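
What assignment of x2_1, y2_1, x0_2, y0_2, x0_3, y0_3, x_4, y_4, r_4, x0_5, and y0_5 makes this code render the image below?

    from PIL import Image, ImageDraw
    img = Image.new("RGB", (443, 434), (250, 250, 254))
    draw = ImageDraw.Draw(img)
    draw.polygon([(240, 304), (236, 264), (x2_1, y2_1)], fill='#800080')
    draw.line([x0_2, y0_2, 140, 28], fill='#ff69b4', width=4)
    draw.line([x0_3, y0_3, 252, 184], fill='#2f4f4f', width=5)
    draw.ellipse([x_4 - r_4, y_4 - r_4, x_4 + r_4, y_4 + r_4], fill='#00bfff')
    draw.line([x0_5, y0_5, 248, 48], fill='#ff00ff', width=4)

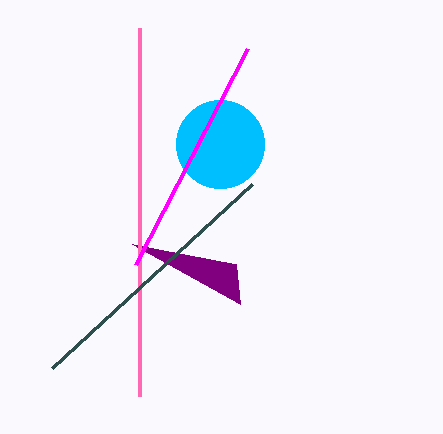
x2_1 = 132, y2_1 = 244, x0_2 = 140, y0_2 = 396, x0_3 = 52, y0_3 = 368, x_4 = 220, y_4 = 144, r_4 = 44, x0_5 = 136, y0_5 = 264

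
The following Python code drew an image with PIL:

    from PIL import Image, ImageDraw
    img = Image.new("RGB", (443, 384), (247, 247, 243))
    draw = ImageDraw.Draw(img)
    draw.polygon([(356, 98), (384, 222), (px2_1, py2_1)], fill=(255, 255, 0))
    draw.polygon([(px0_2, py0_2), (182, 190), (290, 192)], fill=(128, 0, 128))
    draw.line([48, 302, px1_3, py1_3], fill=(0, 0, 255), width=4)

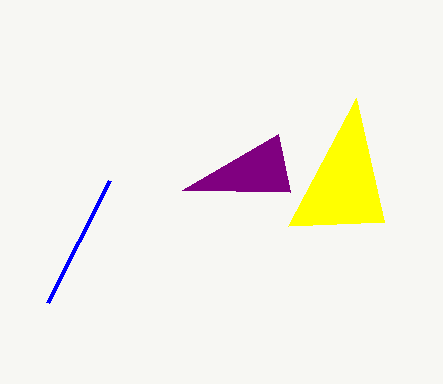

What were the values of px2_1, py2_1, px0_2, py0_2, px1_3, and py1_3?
px2_1 = 288; py2_1 = 226; px0_2 = 278; py0_2 = 134; px1_3 = 110; py1_3 = 180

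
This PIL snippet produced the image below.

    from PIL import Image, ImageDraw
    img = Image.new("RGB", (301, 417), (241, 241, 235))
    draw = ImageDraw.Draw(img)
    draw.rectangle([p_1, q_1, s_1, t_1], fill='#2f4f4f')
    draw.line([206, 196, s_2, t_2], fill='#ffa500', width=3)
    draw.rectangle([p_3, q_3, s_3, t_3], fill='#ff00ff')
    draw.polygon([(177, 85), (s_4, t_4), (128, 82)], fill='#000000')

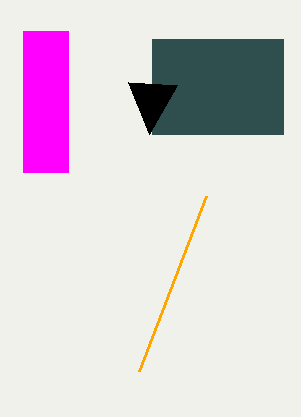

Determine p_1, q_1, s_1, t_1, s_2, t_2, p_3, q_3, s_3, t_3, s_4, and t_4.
p_1 = 152; q_1 = 39; s_1 = 283; t_1 = 134; s_2 = 139; t_2 = 371; p_3 = 23; q_3 = 31; s_3 = 68; t_3 = 172; s_4 = 149; t_4 = 134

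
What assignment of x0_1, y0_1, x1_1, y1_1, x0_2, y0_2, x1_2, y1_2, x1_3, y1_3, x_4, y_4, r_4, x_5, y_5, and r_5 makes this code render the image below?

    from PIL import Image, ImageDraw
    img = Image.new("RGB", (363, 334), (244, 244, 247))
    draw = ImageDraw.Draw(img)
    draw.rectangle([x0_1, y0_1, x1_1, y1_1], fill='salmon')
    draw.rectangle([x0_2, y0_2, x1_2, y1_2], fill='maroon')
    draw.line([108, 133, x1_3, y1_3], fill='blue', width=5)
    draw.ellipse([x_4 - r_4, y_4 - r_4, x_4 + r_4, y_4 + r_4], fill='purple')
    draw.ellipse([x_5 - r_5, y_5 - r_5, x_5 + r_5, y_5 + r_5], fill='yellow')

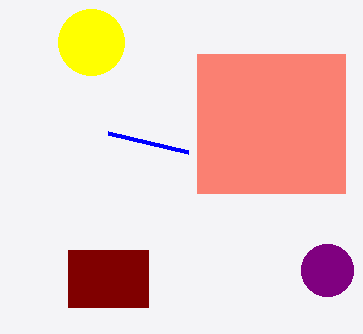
x0_1 = 197; y0_1 = 54; x1_1 = 345; y1_1 = 193; x0_2 = 68; y0_2 = 250; x1_2 = 148; y1_2 = 307; x1_3 = 188; y1_3 = 152; x_4 = 327; y_4 = 270; r_4 = 26; x_5 = 91; y_5 = 42; r_5 = 33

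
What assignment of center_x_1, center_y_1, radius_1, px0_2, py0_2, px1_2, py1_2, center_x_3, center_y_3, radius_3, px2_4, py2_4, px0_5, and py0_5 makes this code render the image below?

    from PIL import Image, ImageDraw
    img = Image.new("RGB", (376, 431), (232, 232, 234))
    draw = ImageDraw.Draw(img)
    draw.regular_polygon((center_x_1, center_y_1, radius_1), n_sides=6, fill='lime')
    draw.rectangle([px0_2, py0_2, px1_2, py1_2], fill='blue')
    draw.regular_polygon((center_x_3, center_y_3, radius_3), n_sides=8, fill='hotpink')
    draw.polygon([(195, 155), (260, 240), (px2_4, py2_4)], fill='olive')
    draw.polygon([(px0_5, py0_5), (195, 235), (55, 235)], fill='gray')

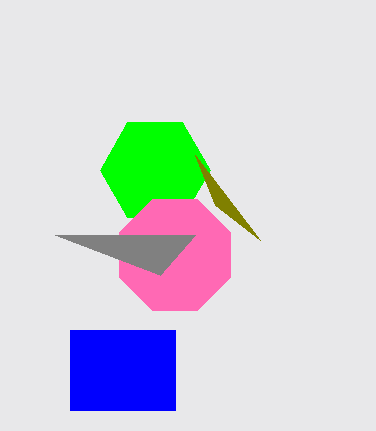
center_x_1 = 155; center_y_1 = 170; radius_1 = 55; px0_2 = 70; py0_2 = 330; px1_2 = 175; py1_2 = 410; center_x_3 = 175; center_y_3 = 255; radius_3 = 60; px2_4 = 215; py2_4 = 205; px0_5 = 160; py0_5 = 275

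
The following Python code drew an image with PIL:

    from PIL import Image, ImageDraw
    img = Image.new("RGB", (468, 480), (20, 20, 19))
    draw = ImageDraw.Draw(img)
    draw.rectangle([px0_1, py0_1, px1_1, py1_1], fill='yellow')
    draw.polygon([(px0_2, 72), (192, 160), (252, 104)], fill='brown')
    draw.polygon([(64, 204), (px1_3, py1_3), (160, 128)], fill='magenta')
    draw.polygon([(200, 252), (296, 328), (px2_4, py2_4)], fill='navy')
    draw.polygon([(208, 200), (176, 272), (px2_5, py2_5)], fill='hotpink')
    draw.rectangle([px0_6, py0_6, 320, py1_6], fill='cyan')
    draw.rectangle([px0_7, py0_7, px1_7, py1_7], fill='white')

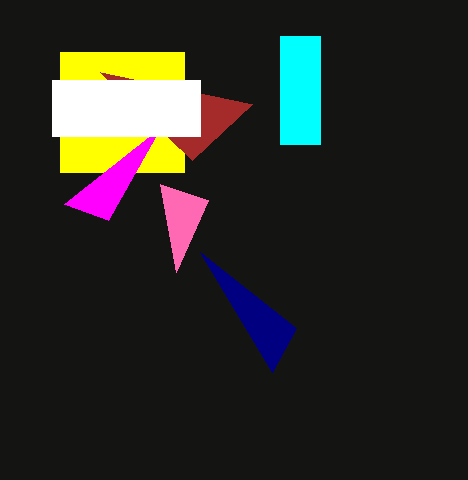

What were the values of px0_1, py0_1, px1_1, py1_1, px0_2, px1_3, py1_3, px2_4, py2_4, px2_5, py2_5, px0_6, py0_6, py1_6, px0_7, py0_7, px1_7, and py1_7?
px0_1 = 60
py0_1 = 52
px1_1 = 184
py1_1 = 172
px0_2 = 100
px1_3 = 108
py1_3 = 220
px2_4 = 272
py2_4 = 372
px2_5 = 160
py2_5 = 184
px0_6 = 280
py0_6 = 36
py1_6 = 144
px0_7 = 52
py0_7 = 80
px1_7 = 200
py1_7 = 136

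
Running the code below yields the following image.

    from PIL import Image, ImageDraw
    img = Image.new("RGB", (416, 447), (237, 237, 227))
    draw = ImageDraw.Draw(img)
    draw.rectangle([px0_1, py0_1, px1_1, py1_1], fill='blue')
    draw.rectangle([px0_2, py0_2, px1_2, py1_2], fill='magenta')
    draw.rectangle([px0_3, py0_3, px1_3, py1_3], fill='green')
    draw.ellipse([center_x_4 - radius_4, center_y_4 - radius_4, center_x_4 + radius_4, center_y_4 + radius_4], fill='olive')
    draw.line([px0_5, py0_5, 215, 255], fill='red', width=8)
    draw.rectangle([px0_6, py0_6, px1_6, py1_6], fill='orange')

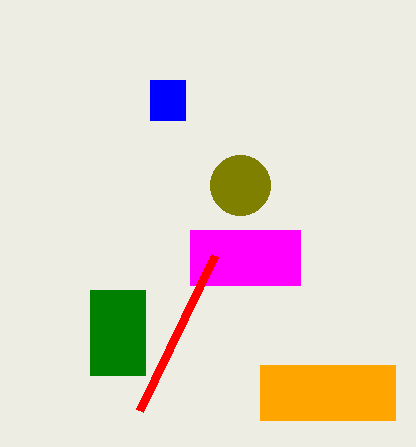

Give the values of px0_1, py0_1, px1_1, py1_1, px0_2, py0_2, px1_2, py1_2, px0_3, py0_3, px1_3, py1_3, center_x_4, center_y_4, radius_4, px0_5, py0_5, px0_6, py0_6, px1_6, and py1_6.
px0_1 = 150; py0_1 = 80; px1_1 = 185; py1_1 = 120; px0_2 = 190; py0_2 = 230; px1_2 = 300; py1_2 = 285; px0_3 = 90; py0_3 = 290; px1_3 = 145; py1_3 = 375; center_x_4 = 240; center_y_4 = 185; radius_4 = 30; px0_5 = 140; py0_5 = 410; px0_6 = 260; py0_6 = 365; px1_6 = 395; py1_6 = 420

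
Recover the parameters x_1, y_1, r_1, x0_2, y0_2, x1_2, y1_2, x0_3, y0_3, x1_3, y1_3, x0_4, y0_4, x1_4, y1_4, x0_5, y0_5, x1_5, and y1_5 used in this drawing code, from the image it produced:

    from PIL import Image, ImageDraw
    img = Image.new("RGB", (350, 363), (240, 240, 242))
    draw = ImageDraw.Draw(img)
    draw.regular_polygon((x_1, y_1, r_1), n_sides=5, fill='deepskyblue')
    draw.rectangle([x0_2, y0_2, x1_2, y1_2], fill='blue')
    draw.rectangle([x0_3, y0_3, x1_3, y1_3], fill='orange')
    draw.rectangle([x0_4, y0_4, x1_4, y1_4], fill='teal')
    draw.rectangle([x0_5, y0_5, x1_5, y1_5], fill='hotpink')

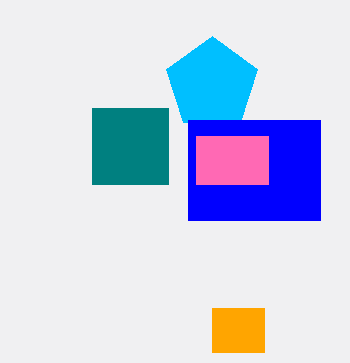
x_1 = 212
y_1 = 84
r_1 = 48
x0_2 = 188
y0_2 = 120
x1_2 = 320
y1_2 = 220
x0_3 = 212
y0_3 = 308
x1_3 = 264
y1_3 = 352
x0_4 = 92
y0_4 = 108
x1_4 = 168
y1_4 = 184
x0_5 = 196
y0_5 = 136
x1_5 = 268
y1_5 = 184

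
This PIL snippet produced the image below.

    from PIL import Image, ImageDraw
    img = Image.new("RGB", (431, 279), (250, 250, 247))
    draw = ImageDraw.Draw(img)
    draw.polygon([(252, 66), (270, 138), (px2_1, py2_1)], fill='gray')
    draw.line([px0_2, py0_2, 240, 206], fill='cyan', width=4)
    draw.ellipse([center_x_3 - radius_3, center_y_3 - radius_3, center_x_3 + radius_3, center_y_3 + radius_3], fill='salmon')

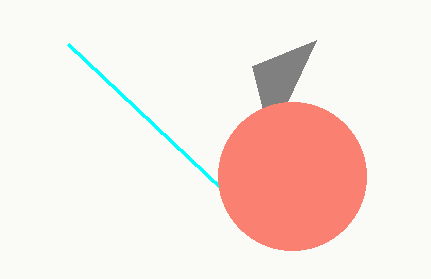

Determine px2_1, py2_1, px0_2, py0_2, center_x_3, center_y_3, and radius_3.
px2_1 = 316
py2_1 = 40
px0_2 = 68
py0_2 = 44
center_x_3 = 292
center_y_3 = 176
radius_3 = 74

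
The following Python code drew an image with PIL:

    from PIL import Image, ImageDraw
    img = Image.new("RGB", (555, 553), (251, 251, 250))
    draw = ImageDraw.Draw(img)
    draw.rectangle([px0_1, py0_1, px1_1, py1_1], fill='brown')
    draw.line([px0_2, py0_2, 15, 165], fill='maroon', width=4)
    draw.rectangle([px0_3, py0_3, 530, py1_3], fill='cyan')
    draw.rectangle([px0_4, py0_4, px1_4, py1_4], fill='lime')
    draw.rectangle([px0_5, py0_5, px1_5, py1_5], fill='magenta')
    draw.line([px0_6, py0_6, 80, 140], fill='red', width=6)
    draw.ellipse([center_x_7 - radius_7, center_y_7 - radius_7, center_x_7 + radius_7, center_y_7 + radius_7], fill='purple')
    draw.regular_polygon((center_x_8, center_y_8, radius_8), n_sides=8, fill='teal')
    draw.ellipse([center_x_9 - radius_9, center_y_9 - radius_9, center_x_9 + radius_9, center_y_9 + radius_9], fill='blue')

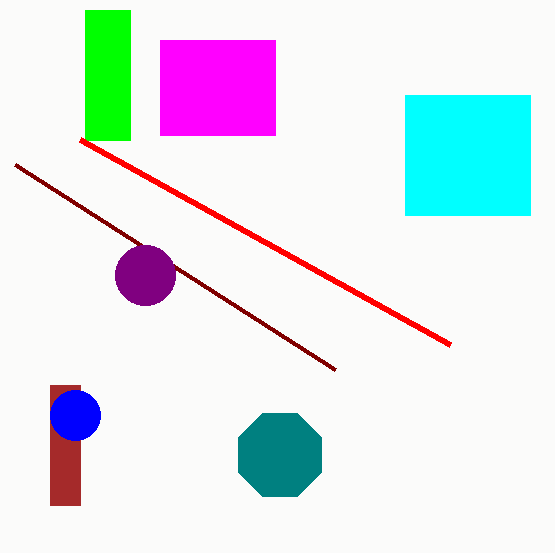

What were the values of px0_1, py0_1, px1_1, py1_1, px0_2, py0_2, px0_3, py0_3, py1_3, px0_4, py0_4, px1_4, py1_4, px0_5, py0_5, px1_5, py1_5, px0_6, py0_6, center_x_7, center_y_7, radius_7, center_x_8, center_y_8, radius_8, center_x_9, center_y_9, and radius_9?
px0_1 = 50, py0_1 = 385, px1_1 = 80, py1_1 = 505, px0_2 = 335, py0_2 = 370, px0_3 = 405, py0_3 = 95, py1_3 = 215, px0_4 = 85, py0_4 = 10, px1_4 = 130, py1_4 = 140, px0_5 = 160, py0_5 = 40, px1_5 = 275, py1_5 = 135, px0_6 = 450, py0_6 = 345, center_x_7 = 145, center_y_7 = 275, radius_7 = 30, center_x_8 = 280, center_y_8 = 455, radius_8 = 45, center_x_9 = 75, center_y_9 = 415, radius_9 = 25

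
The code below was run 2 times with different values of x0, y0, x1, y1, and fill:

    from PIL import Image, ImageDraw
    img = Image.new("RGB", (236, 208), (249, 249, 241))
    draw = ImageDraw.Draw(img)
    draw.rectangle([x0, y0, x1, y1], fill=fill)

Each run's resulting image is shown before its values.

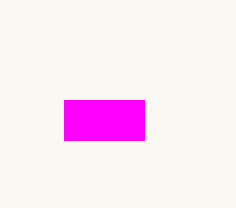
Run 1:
x0 = 64, y0 = 100, x1 = 144, y1 = 140, fill = 'magenta'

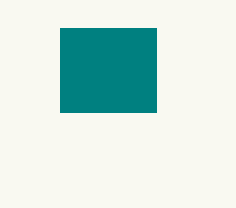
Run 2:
x0 = 60; y0 = 28; x1 = 156; y1 = 112; fill = 'teal'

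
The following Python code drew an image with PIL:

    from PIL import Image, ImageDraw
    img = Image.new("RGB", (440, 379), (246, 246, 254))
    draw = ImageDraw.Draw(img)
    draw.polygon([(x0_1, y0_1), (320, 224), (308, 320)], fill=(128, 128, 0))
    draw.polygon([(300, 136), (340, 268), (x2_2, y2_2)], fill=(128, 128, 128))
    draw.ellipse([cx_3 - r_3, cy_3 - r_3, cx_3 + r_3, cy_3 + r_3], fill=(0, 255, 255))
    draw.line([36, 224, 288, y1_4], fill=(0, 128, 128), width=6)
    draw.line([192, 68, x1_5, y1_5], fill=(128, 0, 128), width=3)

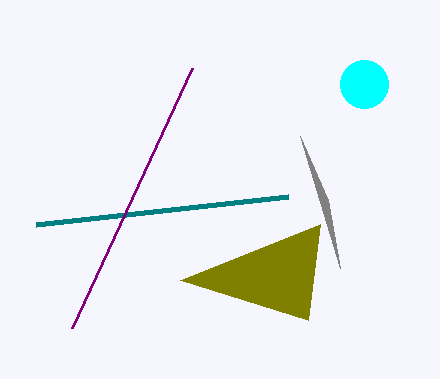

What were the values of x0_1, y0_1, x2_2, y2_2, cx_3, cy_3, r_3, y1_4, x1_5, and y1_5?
x0_1 = 180; y0_1 = 280; x2_2 = 328; y2_2 = 200; cx_3 = 364; cy_3 = 84; r_3 = 24; y1_4 = 196; x1_5 = 72; y1_5 = 328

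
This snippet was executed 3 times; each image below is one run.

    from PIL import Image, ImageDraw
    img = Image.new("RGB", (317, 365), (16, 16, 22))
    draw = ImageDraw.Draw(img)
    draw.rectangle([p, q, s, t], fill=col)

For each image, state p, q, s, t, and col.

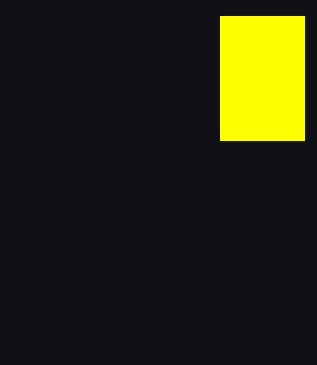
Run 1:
p = 220; q = 16; s = 304; t = 140; col = 'yellow'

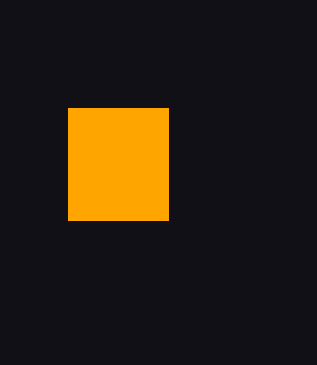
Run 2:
p = 68; q = 108; s = 168; t = 220; col = 'orange'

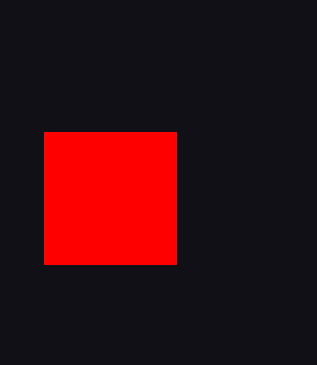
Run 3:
p = 44; q = 132; s = 176; t = 264; col = 'red'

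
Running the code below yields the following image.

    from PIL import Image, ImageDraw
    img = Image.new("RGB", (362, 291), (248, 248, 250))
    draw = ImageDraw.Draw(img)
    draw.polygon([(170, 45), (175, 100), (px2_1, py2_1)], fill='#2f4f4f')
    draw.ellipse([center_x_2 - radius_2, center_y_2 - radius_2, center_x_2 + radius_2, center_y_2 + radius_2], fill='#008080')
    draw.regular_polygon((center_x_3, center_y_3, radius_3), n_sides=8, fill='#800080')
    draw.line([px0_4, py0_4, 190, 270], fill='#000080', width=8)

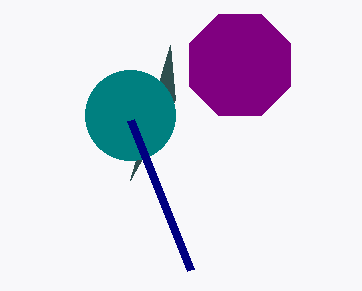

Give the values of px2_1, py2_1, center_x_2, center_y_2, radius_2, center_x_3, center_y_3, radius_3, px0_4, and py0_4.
px2_1 = 130, py2_1 = 180, center_x_2 = 130, center_y_2 = 115, radius_2 = 45, center_x_3 = 240, center_y_3 = 65, radius_3 = 55, px0_4 = 130, py0_4 = 120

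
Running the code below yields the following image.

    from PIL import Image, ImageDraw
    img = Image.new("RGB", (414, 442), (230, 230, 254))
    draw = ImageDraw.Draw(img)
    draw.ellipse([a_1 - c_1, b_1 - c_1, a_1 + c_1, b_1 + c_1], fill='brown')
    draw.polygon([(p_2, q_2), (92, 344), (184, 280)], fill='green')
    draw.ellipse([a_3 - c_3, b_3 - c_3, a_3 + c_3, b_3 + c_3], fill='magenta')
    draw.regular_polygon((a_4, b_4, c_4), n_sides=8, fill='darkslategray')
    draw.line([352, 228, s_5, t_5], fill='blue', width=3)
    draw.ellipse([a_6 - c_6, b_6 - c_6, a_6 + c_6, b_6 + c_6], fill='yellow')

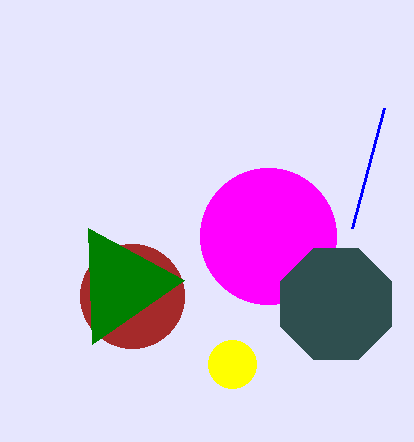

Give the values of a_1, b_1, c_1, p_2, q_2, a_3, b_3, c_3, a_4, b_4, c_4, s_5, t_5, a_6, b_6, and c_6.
a_1 = 132
b_1 = 296
c_1 = 52
p_2 = 88
q_2 = 228
a_3 = 268
b_3 = 236
c_3 = 68
a_4 = 336
b_4 = 304
c_4 = 60
s_5 = 384
t_5 = 108
a_6 = 232
b_6 = 364
c_6 = 24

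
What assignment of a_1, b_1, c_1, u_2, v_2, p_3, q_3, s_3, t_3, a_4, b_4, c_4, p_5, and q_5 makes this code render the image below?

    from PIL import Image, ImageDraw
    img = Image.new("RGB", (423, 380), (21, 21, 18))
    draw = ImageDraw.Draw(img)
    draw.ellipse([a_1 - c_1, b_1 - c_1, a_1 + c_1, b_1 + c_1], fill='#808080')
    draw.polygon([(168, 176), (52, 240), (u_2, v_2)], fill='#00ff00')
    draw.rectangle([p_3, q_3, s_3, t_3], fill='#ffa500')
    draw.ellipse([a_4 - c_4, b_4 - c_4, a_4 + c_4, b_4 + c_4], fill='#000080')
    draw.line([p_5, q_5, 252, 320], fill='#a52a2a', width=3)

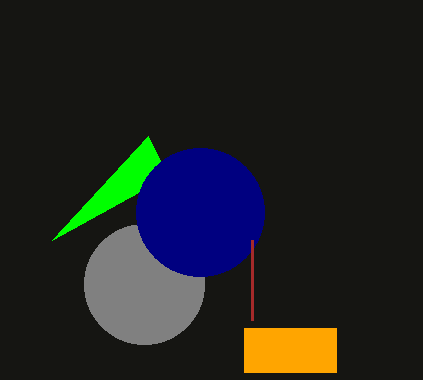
a_1 = 144, b_1 = 284, c_1 = 60, u_2 = 148, v_2 = 136, p_3 = 244, q_3 = 328, s_3 = 336, t_3 = 372, a_4 = 200, b_4 = 212, c_4 = 64, p_5 = 252, q_5 = 240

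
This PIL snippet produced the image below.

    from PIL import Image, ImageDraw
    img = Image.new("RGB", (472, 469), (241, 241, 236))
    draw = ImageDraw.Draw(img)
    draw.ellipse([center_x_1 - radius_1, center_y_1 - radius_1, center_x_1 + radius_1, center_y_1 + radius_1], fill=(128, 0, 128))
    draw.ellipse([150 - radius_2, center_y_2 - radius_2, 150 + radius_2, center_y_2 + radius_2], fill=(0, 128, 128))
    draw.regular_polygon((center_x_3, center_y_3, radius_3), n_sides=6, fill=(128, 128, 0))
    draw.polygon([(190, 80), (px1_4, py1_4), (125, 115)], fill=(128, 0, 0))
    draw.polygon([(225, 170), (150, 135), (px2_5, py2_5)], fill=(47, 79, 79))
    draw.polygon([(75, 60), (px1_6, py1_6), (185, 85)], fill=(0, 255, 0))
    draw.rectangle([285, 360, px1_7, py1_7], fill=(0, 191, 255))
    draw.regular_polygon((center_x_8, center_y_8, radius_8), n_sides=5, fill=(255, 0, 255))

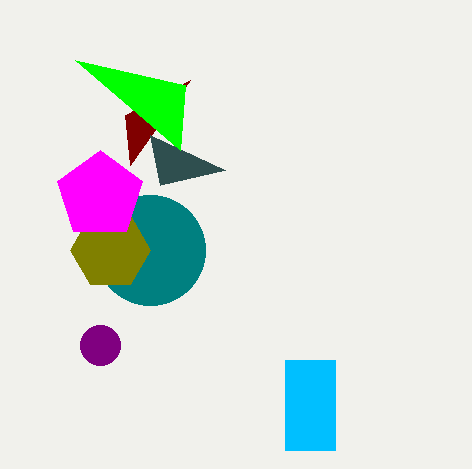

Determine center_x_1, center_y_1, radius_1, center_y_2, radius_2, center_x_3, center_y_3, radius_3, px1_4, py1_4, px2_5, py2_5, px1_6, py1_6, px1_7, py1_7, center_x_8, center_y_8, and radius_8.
center_x_1 = 100; center_y_1 = 345; radius_1 = 20; center_y_2 = 250; radius_2 = 55; center_x_3 = 110; center_y_3 = 250; radius_3 = 40; px1_4 = 130; py1_4 = 165; px2_5 = 160; py2_5 = 185; px1_6 = 180; py1_6 = 150; px1_7 = 335; py1_7 = 450; center_x_8 = 100; center_y_8 = 195; radius_8 = 45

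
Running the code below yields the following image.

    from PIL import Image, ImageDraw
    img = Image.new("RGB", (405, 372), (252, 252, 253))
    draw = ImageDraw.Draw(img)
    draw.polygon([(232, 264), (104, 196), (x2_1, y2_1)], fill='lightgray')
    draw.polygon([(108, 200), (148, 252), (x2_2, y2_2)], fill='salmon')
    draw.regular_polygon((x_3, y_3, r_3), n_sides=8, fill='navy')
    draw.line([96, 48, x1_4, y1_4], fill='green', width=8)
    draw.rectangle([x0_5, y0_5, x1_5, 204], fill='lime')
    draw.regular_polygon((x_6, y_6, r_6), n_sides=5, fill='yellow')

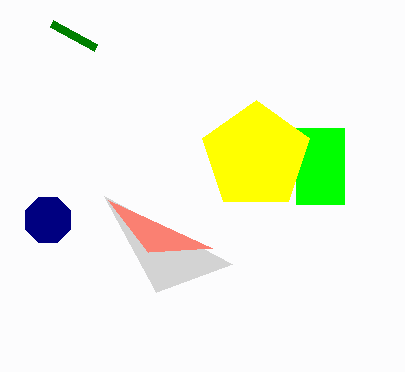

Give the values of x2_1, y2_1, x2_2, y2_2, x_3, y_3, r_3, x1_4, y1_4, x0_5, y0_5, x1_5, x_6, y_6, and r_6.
x2_1 = 156, y2_1 = 292, x2_2 = 212, y2_2 = 248, x_3 = 48, y_3 = 220, r_3 = 24, x1_4 = 52, y1_4 = 24, x0_5 = 296, y0_5 = 128, x1_5 = 344, x_6 = 256, y_6 = 156, r_6 = 56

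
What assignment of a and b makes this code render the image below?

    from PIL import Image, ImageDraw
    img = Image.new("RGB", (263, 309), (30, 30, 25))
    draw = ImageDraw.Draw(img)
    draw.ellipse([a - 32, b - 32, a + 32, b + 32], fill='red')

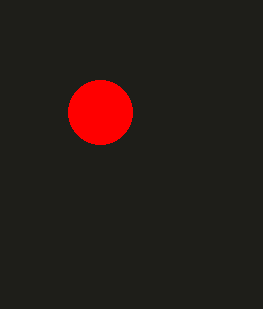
a = 100
b = 112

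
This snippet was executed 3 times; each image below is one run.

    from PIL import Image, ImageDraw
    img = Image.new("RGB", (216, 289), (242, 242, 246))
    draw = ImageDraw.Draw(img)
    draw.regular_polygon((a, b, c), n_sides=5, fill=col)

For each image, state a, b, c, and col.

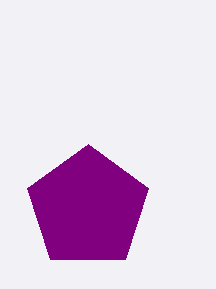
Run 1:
a = 88, b = 208, c = 64, col = 'purple'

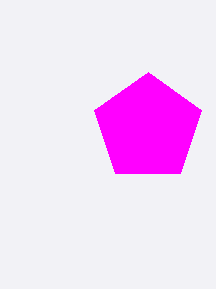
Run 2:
a = 148; b = 128; c = 56; col = 'magenta'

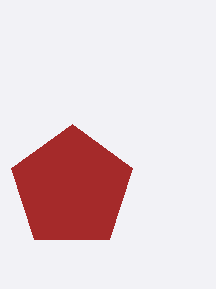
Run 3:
a = 72; b = 188; c = 64; col = 'brown'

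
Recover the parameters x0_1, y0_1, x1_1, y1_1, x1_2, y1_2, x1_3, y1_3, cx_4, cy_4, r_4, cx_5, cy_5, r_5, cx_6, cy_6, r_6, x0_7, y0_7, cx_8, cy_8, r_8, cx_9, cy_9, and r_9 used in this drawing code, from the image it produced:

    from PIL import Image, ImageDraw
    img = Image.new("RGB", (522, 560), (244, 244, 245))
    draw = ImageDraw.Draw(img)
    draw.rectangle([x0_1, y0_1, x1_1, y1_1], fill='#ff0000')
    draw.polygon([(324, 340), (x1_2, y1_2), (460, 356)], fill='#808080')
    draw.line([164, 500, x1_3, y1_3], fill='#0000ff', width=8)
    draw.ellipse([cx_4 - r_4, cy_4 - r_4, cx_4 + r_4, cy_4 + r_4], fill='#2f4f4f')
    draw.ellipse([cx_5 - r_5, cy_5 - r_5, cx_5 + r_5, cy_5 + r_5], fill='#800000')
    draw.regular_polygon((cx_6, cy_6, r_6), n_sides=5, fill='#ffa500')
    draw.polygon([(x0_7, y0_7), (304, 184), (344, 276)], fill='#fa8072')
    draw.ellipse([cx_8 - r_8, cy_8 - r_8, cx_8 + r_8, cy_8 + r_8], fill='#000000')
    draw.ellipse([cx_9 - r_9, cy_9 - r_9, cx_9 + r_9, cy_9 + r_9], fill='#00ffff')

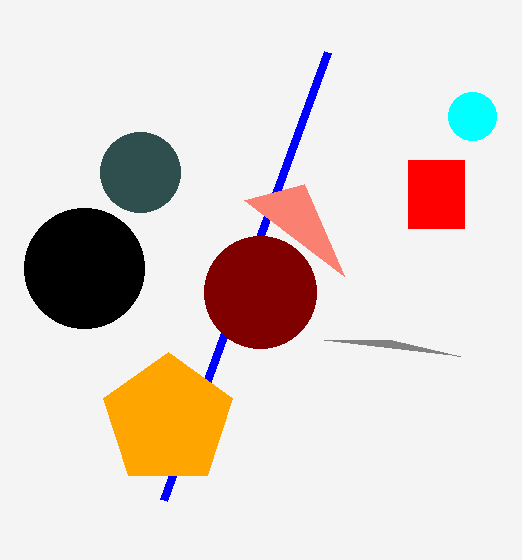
x0_1 = 408, y0_1 = 160, x1_1 = 464, y1_1 = 228, x1_2 = 392, y1_2 = 340, x1_3 = 328, y1_3 = 52, cx_4 = 140, cy_4 = 172, r_4 = 40, cx_5 = 260, cy_5 = 292, r_5 = 56, cx_6 = 168, cy_6 = 420, r_6 = 68, x0_7 = 244, y0_7 = 200, cx_8 = 84, cy_8 = 268, r_8 = 60, cx_9 = 472, cy_9 = 116, r_9 = 24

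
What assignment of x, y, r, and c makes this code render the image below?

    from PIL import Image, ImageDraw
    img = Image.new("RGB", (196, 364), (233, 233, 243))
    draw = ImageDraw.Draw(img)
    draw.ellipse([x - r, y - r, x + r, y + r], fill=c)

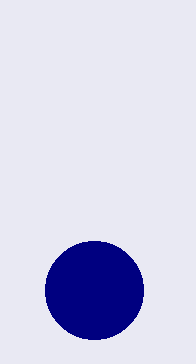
x = 94; y = 290; r = 49; c = 'navy'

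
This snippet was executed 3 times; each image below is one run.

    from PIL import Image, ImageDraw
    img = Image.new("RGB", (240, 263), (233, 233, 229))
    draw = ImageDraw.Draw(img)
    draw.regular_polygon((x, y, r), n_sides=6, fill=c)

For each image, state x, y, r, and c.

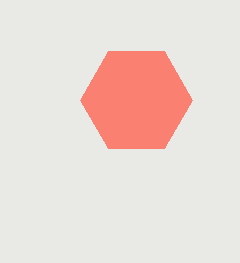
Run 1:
x = 136
y = 100
r = 56
c = 'salmon'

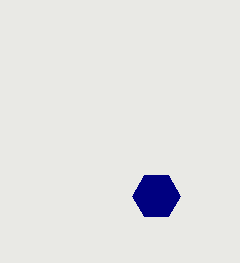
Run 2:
x = 156
y = 196
r = 24
c = 'navy'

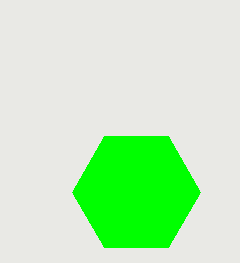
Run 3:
x = 136
y = 192
r = 64
c = 'lime'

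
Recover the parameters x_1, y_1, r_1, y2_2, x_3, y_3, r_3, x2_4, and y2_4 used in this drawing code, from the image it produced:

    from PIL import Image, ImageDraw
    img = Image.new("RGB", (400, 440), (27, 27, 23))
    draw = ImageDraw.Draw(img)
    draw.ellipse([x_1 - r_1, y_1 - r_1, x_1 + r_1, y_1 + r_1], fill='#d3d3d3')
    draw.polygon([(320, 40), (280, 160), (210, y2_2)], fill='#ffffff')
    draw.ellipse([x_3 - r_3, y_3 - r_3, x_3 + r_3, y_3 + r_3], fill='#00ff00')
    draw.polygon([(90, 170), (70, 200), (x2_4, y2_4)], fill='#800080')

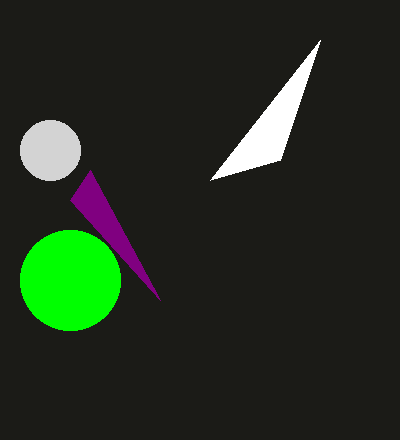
x_1 = 50
y_1 = 150
r_1 = 30
y2_2 = 180
x_3 = 70
y_3 = 280
r_3 = 50
x2_4 = 160
y2_4 = 300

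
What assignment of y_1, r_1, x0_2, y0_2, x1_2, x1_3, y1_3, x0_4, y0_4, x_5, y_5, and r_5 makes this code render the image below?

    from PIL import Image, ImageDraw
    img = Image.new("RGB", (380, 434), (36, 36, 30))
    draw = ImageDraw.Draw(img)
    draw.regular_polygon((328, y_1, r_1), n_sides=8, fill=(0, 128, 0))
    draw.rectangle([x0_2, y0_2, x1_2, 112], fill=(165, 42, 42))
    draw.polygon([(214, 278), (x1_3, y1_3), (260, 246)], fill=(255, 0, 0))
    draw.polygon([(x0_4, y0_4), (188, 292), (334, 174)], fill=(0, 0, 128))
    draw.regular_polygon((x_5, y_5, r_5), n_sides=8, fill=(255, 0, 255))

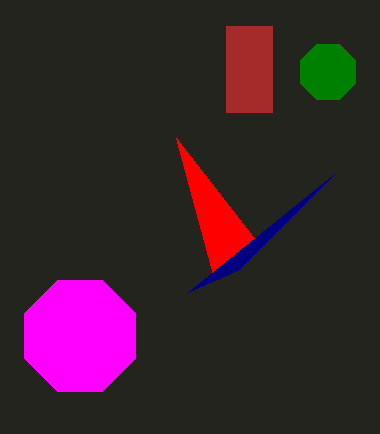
y_1 = 72
r_1 = 30
x0_2 = 226
y0_2 = 26
x1_2 = 272
x1_3 = 176
y1_3 = 138
x0_4 = 238
y0_4 = 270
x_5 = 80
y_5 = 336
r_5 = 60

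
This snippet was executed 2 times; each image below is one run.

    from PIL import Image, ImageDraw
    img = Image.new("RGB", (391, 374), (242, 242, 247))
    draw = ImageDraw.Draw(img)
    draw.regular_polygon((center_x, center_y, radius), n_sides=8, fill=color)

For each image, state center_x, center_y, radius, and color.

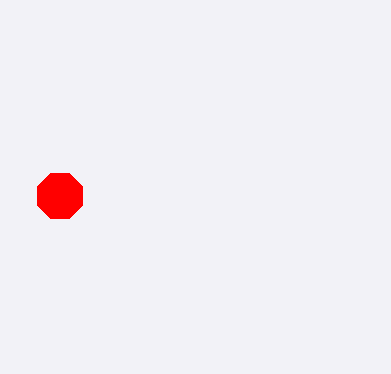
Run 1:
center_x = 60
center_y = 196
radius = 24
color = 'red'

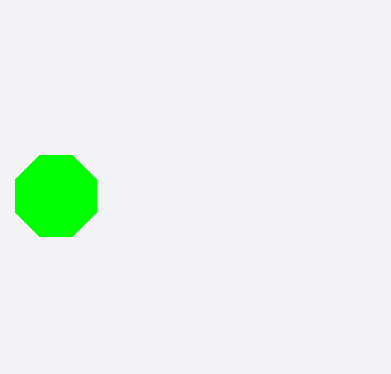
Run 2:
center_x = 56; center_y = 196; radius = 44; color = 'lime'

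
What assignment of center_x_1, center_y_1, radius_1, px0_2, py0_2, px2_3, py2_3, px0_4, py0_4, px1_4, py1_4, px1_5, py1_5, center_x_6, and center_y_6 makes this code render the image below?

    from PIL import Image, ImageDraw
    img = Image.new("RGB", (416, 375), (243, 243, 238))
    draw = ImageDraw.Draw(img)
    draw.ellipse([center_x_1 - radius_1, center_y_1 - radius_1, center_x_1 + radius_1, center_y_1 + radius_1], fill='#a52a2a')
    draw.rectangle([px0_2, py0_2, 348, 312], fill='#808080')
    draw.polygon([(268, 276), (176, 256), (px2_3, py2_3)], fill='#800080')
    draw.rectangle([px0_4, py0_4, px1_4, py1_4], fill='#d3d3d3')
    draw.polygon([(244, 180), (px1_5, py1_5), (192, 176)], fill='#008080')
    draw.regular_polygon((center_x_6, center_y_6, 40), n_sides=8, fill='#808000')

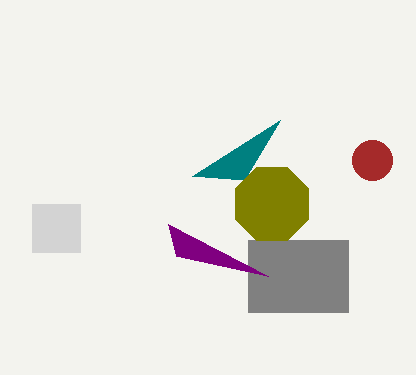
center_x_1 = 372, center_y_1 = 160, radius_1 = 20, px0_2 = 248, py0_2 = 240, px2_3 = 168, py2_3 = 224, px0_4 = 32, py0_4 = 204, px1_4 = 80, py1_4 = 252, px1_5 = 280, py1_5 = 120, center_x_6 = 272, center_y_6 = 204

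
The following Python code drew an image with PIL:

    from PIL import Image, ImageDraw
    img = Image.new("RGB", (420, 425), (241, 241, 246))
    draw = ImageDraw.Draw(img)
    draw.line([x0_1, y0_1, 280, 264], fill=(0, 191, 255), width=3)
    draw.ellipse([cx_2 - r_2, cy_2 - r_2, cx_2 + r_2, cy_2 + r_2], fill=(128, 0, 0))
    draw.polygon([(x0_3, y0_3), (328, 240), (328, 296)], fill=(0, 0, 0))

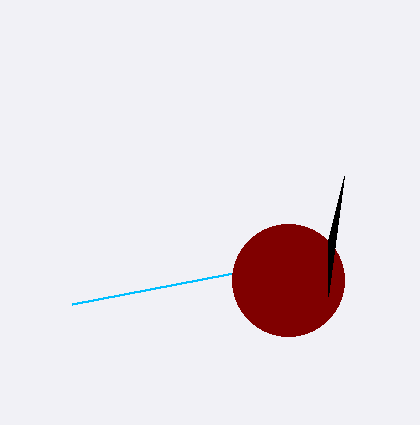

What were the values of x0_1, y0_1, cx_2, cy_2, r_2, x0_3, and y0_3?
x0_1 = 72; y0_1 = 304; cx_2 = 288; cy_2 = 280; r_2 = 56; x0_3 = 344; y0_3 = 176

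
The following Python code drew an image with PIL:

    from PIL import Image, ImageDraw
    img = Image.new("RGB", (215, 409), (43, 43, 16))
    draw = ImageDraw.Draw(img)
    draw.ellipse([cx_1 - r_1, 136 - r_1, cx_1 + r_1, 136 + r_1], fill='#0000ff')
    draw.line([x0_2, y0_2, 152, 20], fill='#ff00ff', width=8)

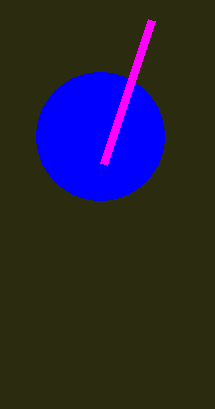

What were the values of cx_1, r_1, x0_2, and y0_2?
cx_1 = 100
r_1 = 64
x0_2 = 104
y0_2 = 164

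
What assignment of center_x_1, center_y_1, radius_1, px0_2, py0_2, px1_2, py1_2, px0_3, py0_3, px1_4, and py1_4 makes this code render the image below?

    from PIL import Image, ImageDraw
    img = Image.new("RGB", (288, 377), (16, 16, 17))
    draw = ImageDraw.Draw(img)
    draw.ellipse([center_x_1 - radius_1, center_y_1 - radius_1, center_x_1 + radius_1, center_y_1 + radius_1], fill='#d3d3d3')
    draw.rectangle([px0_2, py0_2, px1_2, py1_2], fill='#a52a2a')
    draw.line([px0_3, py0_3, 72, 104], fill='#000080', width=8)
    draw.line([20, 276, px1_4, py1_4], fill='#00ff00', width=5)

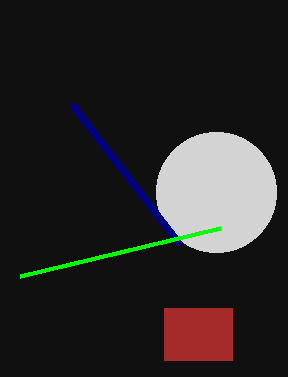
center_x_1 = 216; center_y_1 = 192; radius_1 = 60; px0_2 = 164; py0_2 = 308; px1_2 = 232; py1_2 = 360; px0_3 = 180; py0_3 = 244; px1_4 = 220; py1_4 = 228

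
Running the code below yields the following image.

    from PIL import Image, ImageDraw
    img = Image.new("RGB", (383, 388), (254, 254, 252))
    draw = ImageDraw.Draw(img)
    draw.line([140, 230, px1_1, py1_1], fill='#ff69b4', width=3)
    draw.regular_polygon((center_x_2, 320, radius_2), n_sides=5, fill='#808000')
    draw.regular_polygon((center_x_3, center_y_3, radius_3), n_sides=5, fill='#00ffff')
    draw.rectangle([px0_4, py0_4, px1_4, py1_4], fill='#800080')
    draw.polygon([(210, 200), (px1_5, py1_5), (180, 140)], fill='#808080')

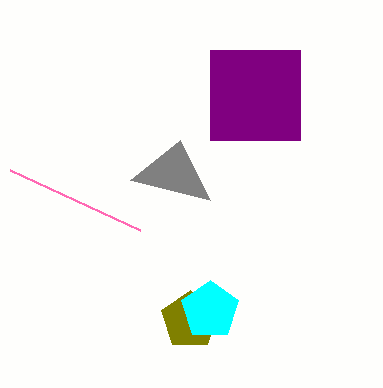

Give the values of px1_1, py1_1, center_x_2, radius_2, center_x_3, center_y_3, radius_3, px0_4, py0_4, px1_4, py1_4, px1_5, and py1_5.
px1_1 = 10; py1_1 = 170; center_x_2 = 190; radius_2 = 30; center_x_3 = 210; center_y_3 = 310; radius_3 = 30; px0_4 = 210; py0_4 = 50; px1_4 = 300; py1_4 = 140; px1_5 = 130; py1_5 = 180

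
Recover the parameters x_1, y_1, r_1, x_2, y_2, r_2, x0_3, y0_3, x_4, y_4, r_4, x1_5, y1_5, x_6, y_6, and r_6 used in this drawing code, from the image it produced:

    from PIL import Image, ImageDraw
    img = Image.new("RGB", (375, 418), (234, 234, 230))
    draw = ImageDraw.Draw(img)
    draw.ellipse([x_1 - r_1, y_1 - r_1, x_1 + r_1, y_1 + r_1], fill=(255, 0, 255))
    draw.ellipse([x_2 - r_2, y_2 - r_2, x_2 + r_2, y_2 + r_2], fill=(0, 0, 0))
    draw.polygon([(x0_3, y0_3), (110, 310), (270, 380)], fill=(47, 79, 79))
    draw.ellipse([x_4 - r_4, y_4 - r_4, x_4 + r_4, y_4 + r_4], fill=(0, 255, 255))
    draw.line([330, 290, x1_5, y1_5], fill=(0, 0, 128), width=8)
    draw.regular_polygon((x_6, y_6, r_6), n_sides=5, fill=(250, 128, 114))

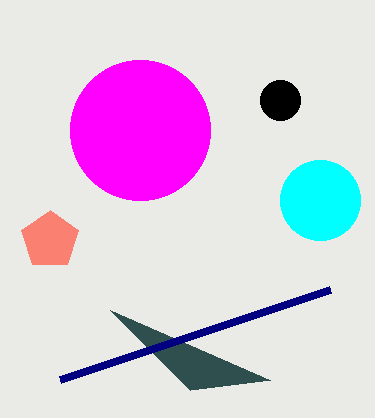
x_1 = 140, y_1 = 130, r_1 = 70, x_2 = 280, y_2 = 100, r_2 = 20, x0_3 = 190, y0_3 = 390, x_4 = 320, y_4 = 200, r_4 = 40, x1_5 = 60, y1_5 = 380, x_6 = 50, y_6 = 240, r_6 = 30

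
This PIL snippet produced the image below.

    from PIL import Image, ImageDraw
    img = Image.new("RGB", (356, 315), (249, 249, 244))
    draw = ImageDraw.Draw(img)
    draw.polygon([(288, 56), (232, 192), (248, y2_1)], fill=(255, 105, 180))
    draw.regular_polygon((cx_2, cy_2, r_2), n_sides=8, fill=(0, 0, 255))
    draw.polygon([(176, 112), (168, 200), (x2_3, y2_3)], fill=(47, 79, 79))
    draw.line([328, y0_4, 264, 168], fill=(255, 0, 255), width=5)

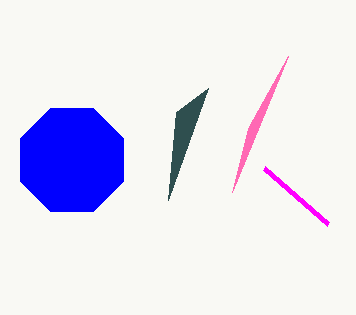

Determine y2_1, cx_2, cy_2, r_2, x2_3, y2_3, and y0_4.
y2_1 = 128, cx_2 = 72, cy_2 = 160, r_2 = 56, x2_3 = 208, y2_3 = 88, y0_4 = 224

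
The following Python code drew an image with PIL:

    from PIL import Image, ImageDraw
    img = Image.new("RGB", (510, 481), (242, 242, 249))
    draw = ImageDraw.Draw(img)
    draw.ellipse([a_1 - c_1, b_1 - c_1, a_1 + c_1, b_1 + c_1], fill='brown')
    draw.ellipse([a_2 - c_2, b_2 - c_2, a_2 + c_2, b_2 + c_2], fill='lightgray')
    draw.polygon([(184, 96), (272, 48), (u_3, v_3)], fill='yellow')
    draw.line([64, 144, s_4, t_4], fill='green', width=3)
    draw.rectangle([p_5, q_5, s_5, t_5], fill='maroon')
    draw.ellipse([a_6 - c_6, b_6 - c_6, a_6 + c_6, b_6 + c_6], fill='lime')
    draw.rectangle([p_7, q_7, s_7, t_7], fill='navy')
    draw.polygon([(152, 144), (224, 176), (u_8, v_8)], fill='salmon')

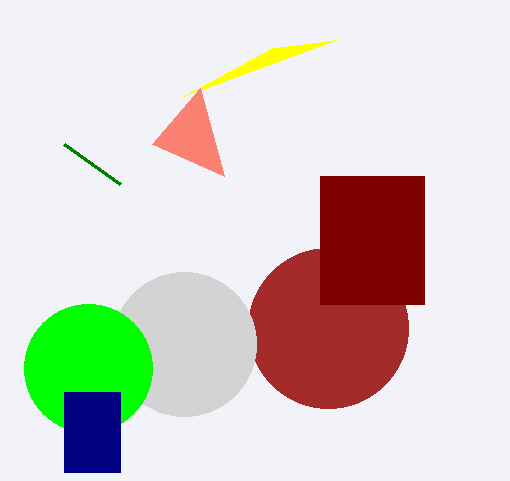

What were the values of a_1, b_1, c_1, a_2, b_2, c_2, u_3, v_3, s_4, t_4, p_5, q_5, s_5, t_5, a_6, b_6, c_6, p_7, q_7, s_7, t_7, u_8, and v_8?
a_1 = 328; b_1 = 328; c_1 = 80; a_2 = 184; b_2 = 344; c_2 = 72; u_3 = 336; v_3 = 40; s_4 = 120; t_4 = 184; p_5 = 320; q_5 = 176; s_5 = 424; t_5 = 304; a_6 = 88; b_6 = 368; c_6 = 64; p_7 = 64; q_7 = 392; s_7 = 120; t_7 = 472; u_8 = 200; v_8 = 88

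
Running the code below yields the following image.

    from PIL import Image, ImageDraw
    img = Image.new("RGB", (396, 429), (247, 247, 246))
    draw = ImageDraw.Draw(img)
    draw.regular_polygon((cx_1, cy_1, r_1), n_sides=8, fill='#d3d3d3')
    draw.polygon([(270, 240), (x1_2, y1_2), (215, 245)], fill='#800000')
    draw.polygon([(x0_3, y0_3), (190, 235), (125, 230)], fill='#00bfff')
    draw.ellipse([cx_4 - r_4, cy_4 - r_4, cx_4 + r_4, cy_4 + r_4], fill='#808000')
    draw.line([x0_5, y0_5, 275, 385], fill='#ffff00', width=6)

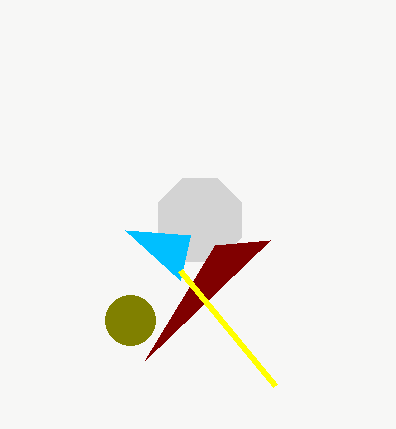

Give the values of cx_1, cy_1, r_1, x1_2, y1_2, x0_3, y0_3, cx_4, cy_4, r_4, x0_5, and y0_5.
cx_1 = 200, cy_1 = 220, r_1 = 45, x1_2 = 145, y1_2 = 360, x0_3 = 180, y0_3 = 280, cx_4 = 130, cy_4 = 320, r_4 = 25, x0_5 = 180, y0_5 = 270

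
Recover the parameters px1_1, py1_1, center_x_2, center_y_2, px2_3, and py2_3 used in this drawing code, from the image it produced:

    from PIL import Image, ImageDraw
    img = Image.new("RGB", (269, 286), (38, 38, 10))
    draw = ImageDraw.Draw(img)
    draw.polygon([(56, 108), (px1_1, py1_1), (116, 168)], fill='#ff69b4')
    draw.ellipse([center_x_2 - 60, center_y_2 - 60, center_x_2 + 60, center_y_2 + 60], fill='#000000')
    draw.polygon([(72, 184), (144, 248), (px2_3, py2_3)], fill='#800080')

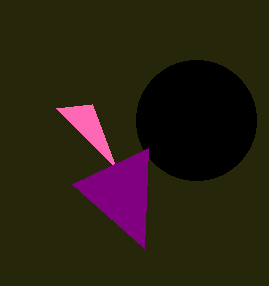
px1_1 = 92, py1_1 = 104, center_x_2 = 196, center_y_2 = 120, px2_3 = 148, py2_3 = 148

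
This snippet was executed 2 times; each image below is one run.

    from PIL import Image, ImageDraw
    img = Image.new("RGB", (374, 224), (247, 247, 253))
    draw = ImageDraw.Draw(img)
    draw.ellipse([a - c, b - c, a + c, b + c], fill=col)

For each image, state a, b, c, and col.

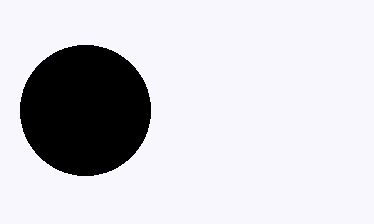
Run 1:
a = 85
b = 110
c = 65
col = 'black'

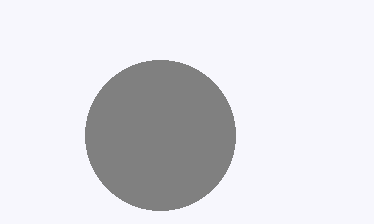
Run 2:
a = 160
b = 135
c = 75
col = 'gray'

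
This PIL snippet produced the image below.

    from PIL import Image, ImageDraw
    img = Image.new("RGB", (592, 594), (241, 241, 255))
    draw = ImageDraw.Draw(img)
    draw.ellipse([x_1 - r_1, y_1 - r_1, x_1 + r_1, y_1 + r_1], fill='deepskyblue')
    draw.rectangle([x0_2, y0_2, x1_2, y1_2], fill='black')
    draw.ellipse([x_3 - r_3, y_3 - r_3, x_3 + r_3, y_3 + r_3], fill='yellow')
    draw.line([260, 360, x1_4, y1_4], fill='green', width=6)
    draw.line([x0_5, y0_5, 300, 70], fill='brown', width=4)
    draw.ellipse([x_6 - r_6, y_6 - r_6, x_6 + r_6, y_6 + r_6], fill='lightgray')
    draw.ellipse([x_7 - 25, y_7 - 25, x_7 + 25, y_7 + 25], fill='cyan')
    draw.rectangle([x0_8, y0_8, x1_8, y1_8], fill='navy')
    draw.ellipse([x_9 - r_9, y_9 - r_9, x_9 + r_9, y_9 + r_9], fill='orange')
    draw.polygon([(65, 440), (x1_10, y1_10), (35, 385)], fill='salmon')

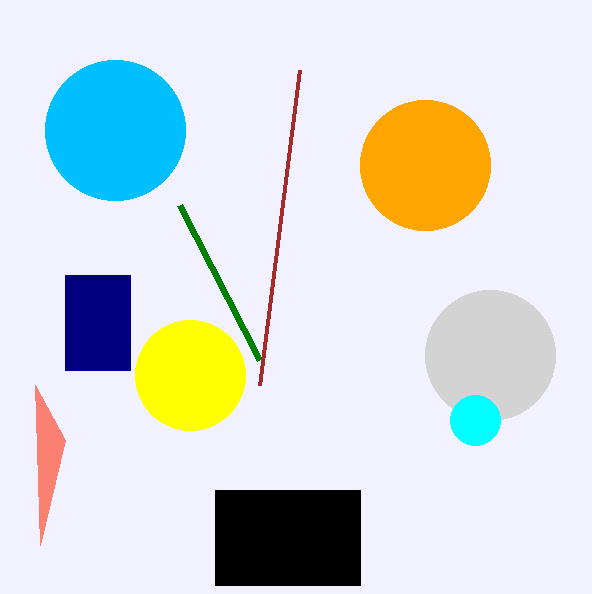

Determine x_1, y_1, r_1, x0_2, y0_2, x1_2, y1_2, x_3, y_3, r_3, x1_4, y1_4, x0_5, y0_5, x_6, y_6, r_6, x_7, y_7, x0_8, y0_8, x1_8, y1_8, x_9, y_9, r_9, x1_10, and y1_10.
x_1 = 115, y_1 = 130, r_1 = 70, x0_2 = 215, y0_2 = 490, x1_2 = 360, y1_2 = 585, x_3 = 190, y_3 = 375, r_3 = 55, x1_4 = 180, y1_4 = 205, x0_5 = 260, y0_5 = 385, x_6 = 490, y_6 = 355, r_6 = 65, x_7 = 475, y_7 = 420, x0_8 = 65, y0_8 = 275, x1_8 = 130, y1_8 = 370, x_9 = 425, y_9 = 165, r_9 = 65, x1_10 = 40, y1_10 = 545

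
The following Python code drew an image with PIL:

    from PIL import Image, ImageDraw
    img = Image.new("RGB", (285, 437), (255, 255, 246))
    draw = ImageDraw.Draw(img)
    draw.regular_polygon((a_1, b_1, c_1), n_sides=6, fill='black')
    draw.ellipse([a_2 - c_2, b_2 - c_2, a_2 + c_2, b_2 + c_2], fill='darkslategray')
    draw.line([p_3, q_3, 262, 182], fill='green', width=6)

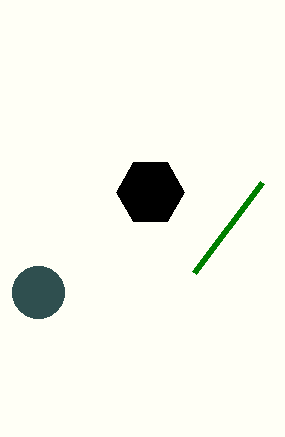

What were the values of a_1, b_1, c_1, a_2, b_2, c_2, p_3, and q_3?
a_1 = 150; b_1 = 192; c_1 = 34; a_2 = 38; b_2 = 292; c_2 = 26; p_3 = 194; q_3 = 272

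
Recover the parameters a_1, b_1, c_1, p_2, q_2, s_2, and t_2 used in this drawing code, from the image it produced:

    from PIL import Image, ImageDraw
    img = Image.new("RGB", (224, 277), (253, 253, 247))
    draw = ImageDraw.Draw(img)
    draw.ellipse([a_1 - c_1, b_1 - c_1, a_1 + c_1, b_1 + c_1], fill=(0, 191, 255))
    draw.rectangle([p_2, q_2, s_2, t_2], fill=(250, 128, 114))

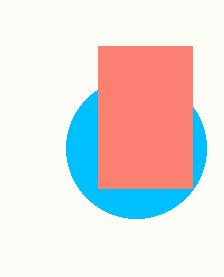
a_1 = 136; b_1 = 148; c_1 = 70; p_2 = 98; q_2 = 46; s_2 = 192; t_2 = 188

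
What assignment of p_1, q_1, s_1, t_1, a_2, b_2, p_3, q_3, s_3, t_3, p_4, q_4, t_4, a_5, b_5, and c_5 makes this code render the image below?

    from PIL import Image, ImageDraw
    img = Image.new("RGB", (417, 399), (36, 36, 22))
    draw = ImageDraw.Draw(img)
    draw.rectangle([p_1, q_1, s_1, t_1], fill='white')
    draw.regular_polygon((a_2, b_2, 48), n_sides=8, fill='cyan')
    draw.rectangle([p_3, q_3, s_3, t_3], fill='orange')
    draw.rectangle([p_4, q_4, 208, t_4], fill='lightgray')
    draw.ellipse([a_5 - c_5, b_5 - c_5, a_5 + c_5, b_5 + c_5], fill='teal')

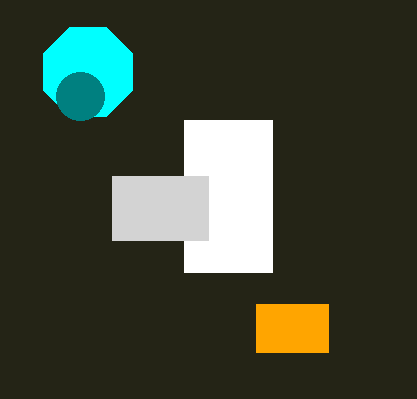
p_1 = 184
q_1 = 120
s_1 = 272
t_1 = 272
a_2 = 88
b_2 = 72
p_3 = 256
q_3 = 304
s_3 = 328
t_3 = 352
p_4 = 112
q_4 = 176
t_4 = 240
a_5 = 80
b_5 = 96
c_5 = 24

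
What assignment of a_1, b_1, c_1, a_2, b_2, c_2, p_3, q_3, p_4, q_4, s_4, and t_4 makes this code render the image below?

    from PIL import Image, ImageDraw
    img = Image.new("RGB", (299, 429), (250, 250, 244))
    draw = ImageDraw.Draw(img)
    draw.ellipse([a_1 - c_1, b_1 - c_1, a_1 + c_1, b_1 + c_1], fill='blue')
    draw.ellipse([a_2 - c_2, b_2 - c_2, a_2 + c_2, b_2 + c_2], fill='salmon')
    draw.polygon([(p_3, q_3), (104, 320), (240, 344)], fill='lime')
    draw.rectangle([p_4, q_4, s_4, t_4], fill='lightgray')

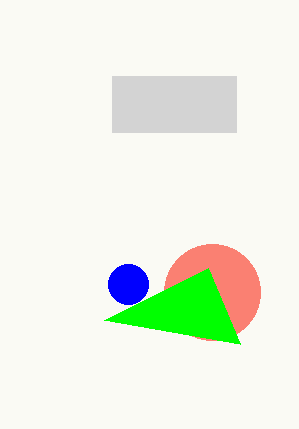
a_1 = 128
b_1 = 284
c_1 = 20
a_2 = 212
b_2 = 292
c_2 = 48
p_3 = 208
q_3 = 268
p_4 = 112
q_4 = 76
s_4 = 236
t_4 = 132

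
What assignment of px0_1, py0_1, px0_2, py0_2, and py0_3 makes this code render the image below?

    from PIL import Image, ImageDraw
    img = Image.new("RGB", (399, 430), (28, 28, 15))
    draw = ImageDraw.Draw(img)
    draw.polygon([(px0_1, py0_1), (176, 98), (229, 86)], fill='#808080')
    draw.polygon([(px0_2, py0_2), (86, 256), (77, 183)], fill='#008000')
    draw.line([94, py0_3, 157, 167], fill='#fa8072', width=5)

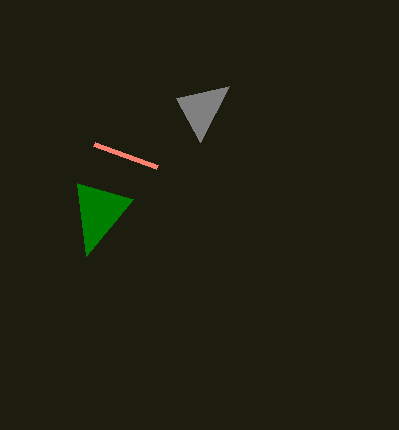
px0_1 = 200; py0_1 = 142; px0_2 = 133; py0_2 = 199; py0_3 = 144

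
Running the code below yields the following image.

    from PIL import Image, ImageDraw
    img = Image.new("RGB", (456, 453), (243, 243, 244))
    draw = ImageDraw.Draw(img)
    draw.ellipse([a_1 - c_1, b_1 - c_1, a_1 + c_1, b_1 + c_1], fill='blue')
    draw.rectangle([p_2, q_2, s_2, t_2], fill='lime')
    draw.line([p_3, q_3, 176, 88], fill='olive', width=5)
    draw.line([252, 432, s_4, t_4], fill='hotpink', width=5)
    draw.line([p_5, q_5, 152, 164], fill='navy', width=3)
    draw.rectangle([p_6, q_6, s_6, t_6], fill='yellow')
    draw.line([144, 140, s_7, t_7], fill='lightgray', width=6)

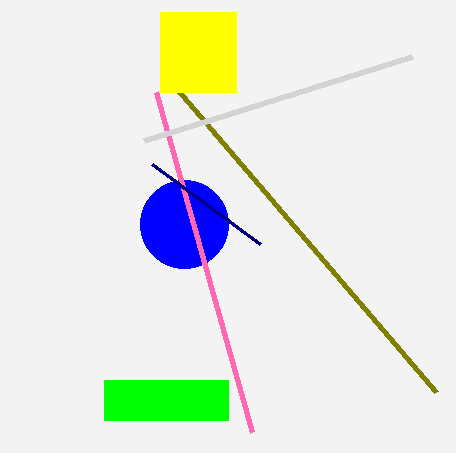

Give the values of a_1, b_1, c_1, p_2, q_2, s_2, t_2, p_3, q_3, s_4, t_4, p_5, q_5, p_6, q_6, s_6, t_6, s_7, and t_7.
a_1 = 184; b_1 = 224; c_1 = 44; p_2 = 104; q_2 = 380; s_2 = 228; t_2 = 420; p_3 = 436; q_3 = 392; s_4 = 156; t_4 = 92; p_5 = 260; q_5 = 244; p_6 = 160; q_6 = 12; s_6 = 236; t_6 = 92; s_7 = 412; t_7 = 56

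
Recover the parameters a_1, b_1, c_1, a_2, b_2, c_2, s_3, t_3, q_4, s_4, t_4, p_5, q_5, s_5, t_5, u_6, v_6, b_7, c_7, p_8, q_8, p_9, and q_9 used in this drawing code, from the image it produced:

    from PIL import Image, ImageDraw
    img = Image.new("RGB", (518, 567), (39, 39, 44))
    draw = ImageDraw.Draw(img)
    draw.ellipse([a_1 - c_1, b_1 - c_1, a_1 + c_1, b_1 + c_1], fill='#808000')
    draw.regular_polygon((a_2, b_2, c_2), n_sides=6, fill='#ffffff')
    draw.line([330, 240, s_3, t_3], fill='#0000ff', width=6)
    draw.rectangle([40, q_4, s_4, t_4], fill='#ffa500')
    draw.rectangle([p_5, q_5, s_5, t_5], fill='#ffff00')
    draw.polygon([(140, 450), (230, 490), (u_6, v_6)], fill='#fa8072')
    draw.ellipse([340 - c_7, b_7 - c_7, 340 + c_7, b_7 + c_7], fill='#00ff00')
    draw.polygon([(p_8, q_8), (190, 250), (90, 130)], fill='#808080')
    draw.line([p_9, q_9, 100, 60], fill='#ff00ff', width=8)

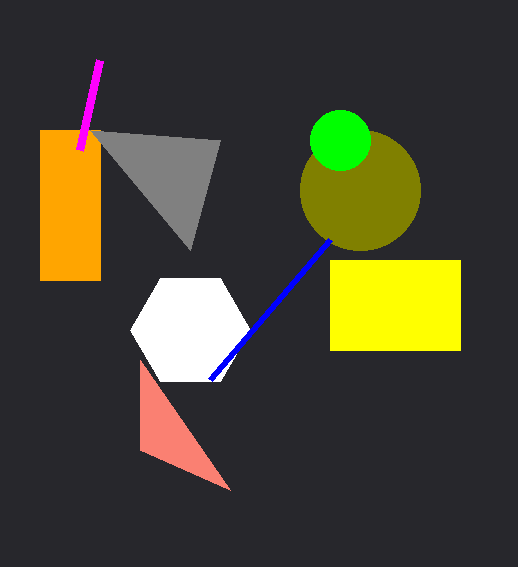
a_1 = 360
b_1 = 190
c_1 = 60
a_2 = 190
b_2 = 330
c_2 = 60
s_3 = 210
t_3 = 380
q_4 = 130
s_4 = 100
t_4 = 280
p_5 = 330
q_5 = 260
s_5 = 460
t_5 = 350
u_6 = 140
v_6 = 360
b_7 = 140
c_7 = 30
p_8 = 220
q_8 = 140
p_9 = 80
q_9 = 150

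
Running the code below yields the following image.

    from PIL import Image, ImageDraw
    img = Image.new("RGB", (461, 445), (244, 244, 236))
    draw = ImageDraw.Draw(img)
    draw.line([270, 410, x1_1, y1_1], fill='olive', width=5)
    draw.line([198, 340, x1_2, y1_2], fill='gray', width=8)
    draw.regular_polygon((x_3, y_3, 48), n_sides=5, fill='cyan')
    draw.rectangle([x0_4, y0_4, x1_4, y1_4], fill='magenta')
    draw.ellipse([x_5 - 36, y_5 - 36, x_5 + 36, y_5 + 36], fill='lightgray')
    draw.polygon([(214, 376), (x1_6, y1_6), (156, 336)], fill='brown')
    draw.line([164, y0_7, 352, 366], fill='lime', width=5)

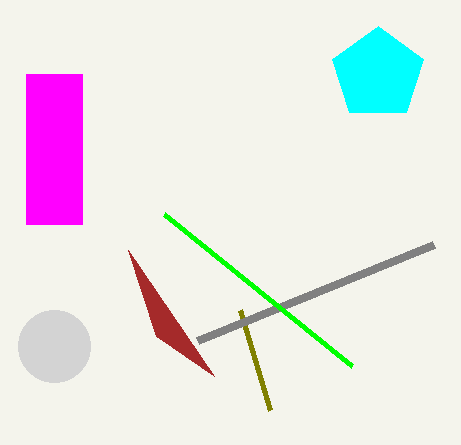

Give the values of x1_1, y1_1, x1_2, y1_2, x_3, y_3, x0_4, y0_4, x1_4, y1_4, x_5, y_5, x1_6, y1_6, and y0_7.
x1_1 = 240
y1_1 = 310
x1_2 = 434
y1_2 = 244
x_3 = 378
y_3 = 74
x0_4 = 26
y0_4 = 74
x1_4 = 82
y1_4 = 224
x_5 = 54
y_5 = 346
x1_6 = 128
y1_6 = 250
y0_7 = 214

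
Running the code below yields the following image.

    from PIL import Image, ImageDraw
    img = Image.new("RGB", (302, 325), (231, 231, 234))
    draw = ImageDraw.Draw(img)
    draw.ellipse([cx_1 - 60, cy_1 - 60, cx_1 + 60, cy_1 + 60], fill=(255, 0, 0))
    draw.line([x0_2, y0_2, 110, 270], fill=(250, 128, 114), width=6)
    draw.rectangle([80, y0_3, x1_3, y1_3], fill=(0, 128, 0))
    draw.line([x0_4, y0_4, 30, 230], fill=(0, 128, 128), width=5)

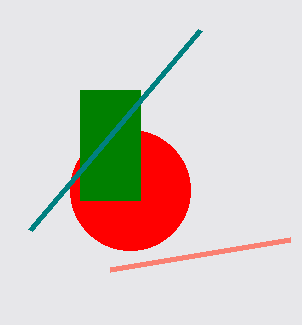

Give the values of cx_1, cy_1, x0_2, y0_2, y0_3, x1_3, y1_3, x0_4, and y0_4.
cx_1 = 130, cy_1 = 190, x0_2 = 290, y0_2 = 240, y0_3 = 90, x1_3 = 140, y1_3 = 200, x0_4 = 200, y0_4 = 30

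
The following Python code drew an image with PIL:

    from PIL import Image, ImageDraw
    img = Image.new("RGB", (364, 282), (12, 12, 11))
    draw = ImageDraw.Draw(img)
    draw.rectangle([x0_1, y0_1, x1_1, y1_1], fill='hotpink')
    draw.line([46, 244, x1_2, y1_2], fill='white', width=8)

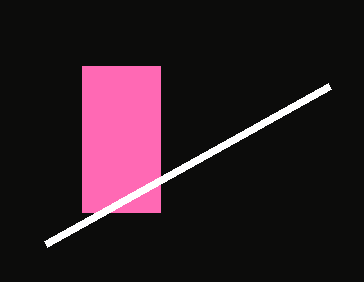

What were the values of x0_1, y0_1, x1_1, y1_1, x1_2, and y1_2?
x0_1 = 82, y0_1 = 66, x1_1 = 160, y1_1 = 212, x1_2 = 330, y1_2 = 86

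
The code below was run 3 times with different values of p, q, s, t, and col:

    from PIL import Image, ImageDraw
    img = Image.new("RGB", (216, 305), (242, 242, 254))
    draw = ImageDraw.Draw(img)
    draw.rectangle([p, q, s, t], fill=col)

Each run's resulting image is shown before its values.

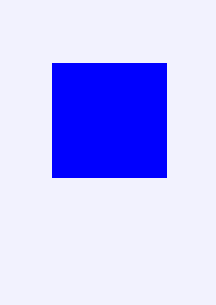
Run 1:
p = 52, q = 63, s = 166, t = 177, col = 'blue'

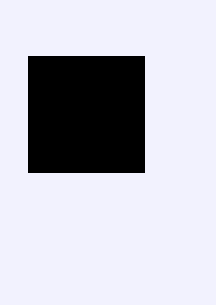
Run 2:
p = 28, q = 56, s = 144, t = 172, col = 'black'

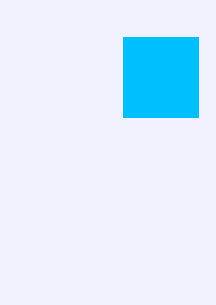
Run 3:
p = 123, q = 37, s = 198, t = 117, col = 'deepskyblue'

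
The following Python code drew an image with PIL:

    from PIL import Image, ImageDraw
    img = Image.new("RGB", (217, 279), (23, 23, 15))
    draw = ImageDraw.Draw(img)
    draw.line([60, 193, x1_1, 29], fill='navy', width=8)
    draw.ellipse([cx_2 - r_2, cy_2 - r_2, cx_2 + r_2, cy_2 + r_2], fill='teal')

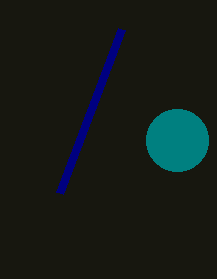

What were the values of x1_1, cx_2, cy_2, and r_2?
x1_1 = 122; cx_2 = 177; cy_2 = 140; r_2 = 31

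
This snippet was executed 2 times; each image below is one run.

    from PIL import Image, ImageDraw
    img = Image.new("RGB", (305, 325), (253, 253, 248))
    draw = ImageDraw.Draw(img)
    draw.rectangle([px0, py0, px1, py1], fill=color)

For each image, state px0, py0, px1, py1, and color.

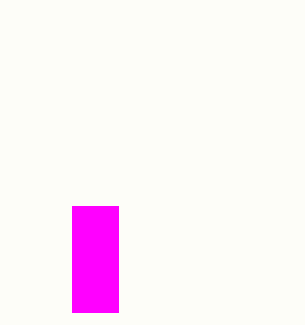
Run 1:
px0 = 72, py0 = 206, px1 = 118, py1 = 312, color = 'magenta'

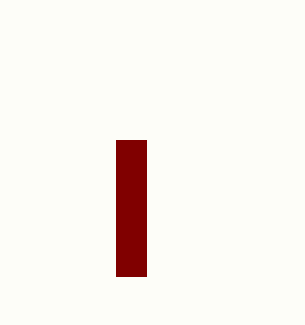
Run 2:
px0 = 116
py0 = 140
px1 = 146
py1 = 276
color = 'maroon'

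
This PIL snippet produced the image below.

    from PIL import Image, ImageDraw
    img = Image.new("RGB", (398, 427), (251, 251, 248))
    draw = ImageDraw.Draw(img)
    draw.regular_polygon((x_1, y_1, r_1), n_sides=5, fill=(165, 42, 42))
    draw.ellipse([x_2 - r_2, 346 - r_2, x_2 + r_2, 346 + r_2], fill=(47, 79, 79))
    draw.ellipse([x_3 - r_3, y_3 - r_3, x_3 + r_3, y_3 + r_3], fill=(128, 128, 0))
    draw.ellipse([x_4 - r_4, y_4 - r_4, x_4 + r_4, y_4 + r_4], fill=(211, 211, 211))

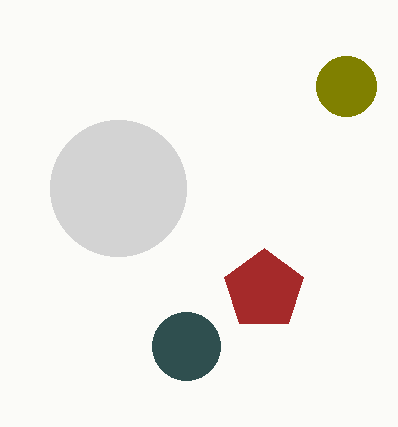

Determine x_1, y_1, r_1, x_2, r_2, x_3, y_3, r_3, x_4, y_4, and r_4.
x_1 = 264
y_1 = 290
r_1 = 42
x_2 = 186
r_2 = 34
x_3 = 346
y_3 = 86
r_3 = 30
x_4 = 118
y_4 = 188
r_4 = 68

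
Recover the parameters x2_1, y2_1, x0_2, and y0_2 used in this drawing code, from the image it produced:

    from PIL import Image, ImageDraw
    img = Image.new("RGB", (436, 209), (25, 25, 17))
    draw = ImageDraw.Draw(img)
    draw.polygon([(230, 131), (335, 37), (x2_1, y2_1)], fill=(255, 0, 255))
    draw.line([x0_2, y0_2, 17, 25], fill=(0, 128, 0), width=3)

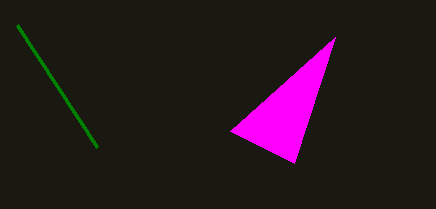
x2_1 = 294
y2_1 = 163
x0_2 = 97
y0_2 = 147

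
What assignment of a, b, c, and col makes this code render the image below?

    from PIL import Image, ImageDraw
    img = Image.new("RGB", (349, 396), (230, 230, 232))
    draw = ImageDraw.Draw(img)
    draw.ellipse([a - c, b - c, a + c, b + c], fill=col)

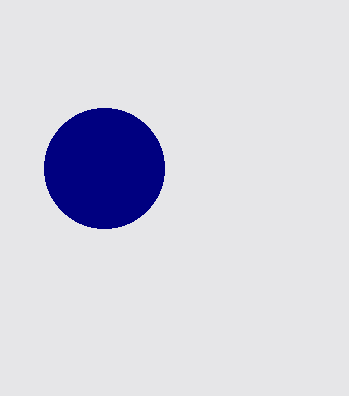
a = 104; b = 168; c = 60; col = 'navy'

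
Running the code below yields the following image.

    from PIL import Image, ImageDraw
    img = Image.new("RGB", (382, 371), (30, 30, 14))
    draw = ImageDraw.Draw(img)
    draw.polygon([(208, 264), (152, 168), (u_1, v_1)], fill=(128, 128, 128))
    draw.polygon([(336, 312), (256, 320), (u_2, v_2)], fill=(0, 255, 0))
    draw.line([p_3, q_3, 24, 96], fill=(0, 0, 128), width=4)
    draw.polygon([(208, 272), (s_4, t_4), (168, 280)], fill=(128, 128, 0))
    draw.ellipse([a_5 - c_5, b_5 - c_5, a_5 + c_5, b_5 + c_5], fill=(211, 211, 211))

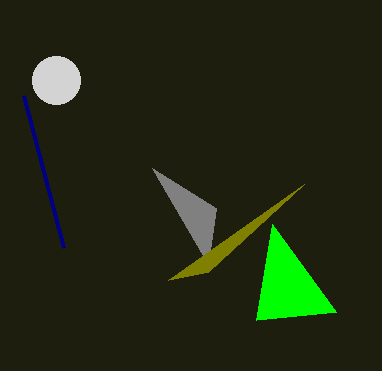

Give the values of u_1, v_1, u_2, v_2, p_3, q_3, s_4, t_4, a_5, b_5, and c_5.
u_1 = 216; v_1 = 208; u_2 = 272; v_2 = 224; p_3 = 64; q_3 = 248; s_4 = 304; t_4 = 184; a_5 = 56; b_5 = 80; c_5 = 24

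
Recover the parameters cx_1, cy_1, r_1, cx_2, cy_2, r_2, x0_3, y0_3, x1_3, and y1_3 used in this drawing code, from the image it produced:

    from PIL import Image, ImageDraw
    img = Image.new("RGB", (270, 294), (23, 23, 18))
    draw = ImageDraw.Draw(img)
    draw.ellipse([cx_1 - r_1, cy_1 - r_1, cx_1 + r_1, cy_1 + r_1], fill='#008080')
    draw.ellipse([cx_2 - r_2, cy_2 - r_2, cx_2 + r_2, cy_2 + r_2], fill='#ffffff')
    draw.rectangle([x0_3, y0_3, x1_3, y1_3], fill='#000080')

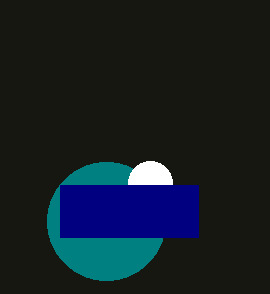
cx_1 = 106
cy_1 = 221
r_1 = 59
cx_2 = 150
cy_2 = 183
r_2 = 22
x0_3 = 60
y0_3 = 185
x1_3 = 198
y1_3 = 237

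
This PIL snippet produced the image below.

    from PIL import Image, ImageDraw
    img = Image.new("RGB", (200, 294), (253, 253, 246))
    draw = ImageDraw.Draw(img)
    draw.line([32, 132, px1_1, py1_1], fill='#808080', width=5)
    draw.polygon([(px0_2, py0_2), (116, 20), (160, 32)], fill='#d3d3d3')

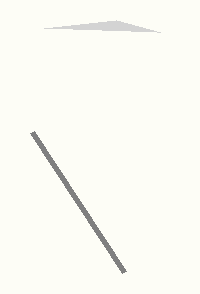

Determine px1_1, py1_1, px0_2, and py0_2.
px1_1 = 124
py1_1 = 272
px0_2 = 44
py0_2 = 28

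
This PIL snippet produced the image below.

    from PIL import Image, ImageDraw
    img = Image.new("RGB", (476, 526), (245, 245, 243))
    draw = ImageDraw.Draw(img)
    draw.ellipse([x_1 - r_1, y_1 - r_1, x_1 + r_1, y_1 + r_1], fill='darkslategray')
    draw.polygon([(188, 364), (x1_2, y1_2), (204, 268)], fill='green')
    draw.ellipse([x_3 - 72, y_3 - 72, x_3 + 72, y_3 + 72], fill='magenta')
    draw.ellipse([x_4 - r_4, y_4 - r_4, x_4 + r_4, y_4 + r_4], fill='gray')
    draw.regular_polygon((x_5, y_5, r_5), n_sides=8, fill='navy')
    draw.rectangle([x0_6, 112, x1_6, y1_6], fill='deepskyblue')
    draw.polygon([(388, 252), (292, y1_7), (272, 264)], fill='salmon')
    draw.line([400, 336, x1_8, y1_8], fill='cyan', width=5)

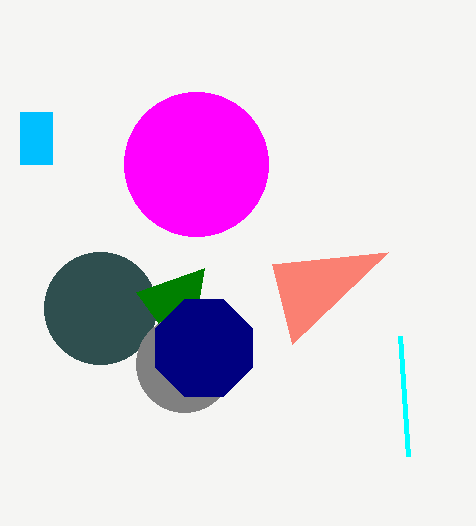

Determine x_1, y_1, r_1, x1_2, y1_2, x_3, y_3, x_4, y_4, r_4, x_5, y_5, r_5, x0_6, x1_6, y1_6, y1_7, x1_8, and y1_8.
x_1 = 100; y_1 = 308; r_1 = 56; x1_2 = 136; y1_2 = 292; x_3 = 196; y_3 = 164; x_4 = 184; y_4 = 364; r_4 = 48; x_5 = 204; y_5 = 348; r_5 = 52; x0_6 = 20; x1_6 = 52; y1_6 = 164; y1_7 = 344; x1_8 = 408; y1_8 = 456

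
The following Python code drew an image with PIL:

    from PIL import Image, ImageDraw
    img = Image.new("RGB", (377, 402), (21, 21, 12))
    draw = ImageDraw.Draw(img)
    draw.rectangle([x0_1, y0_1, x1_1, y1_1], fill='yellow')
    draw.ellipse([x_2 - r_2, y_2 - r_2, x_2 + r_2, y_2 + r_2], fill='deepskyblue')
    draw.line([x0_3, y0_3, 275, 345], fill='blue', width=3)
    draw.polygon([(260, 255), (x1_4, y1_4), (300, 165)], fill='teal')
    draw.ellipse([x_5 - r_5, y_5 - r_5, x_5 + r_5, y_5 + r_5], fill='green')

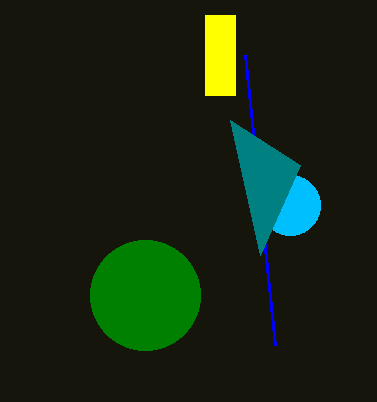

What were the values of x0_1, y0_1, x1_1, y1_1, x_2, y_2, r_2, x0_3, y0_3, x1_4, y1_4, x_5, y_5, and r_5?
x0_1 = 205
y0_1 = 15
x1_1 = 235
y1_1 = 95
x_2 = 290
y_2 = 205
r_2 = 30
x0_3 = 245
y0_3 = 55
x1_4 = 230
y1_4 = 120
x_5 = 145
y_5 = 295
r_5 = 55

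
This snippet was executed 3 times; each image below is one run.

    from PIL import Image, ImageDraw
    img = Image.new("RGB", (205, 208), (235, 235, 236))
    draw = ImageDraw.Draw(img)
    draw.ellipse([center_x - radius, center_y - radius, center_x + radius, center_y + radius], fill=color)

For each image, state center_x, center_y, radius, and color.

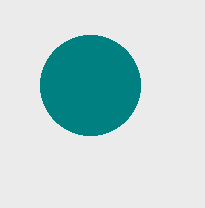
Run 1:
center_x = 90; center_y = 85; radius = 50; color = 'teal'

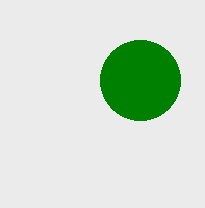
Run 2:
center_x = 140
center_y = 80
radius = 40
color = 'green'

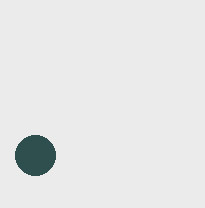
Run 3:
center_x = 35
center_y = 155
radius = 20
color = 'darkslategray'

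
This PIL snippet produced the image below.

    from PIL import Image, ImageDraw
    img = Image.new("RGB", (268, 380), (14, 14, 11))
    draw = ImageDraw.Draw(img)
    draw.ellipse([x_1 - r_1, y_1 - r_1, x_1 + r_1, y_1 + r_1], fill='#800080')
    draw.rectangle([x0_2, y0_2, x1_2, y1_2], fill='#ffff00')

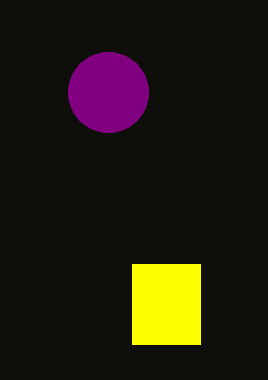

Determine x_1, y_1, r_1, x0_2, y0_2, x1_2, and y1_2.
x_1 = 108
y_1 = 92
r_1 = 40
x0_2 = 132
y0_2 = 264
x1_2 = 200
y1_2 = 344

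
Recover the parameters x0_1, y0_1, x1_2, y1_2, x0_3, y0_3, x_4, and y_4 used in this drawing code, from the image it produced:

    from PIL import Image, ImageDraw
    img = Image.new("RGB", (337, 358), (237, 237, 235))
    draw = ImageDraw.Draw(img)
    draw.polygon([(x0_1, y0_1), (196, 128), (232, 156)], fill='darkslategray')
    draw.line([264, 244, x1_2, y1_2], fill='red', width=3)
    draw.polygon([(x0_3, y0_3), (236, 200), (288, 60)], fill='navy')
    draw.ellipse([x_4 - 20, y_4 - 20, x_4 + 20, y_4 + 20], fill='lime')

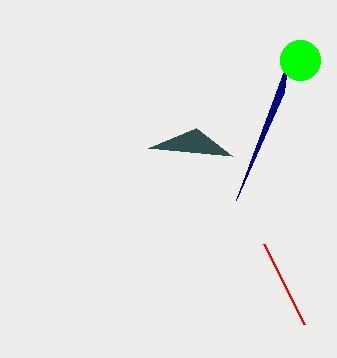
x0_1 = 148, y0_1 = 148, x1_2 = 304, y1_2 = 324, x0_3 = 284, y0_3 = 92, x_4 = 300, y_4 = 60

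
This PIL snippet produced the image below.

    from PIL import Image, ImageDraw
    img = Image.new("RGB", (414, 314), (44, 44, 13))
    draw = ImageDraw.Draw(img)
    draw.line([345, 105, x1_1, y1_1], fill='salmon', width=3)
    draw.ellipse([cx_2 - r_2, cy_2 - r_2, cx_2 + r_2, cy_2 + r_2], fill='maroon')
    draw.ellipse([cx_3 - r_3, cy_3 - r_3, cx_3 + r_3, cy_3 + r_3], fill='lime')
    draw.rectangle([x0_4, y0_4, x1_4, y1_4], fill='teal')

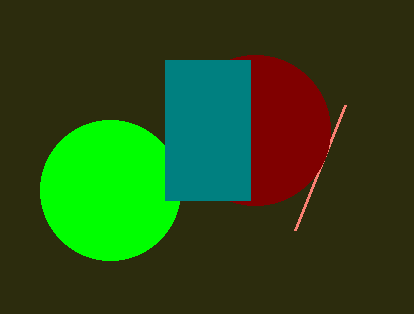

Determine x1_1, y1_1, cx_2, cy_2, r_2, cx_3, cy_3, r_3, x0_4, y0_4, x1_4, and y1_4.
x1_1 = 295
y1_1 = 230
cx_2 = 255
cy_2 = 130
r_2 = 75
cx_3 = 110
cy_3 = 190
r_3 = 70
x0_4 = 165
y0_4 = 60
x1_4 = 250
y1_4 = 200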